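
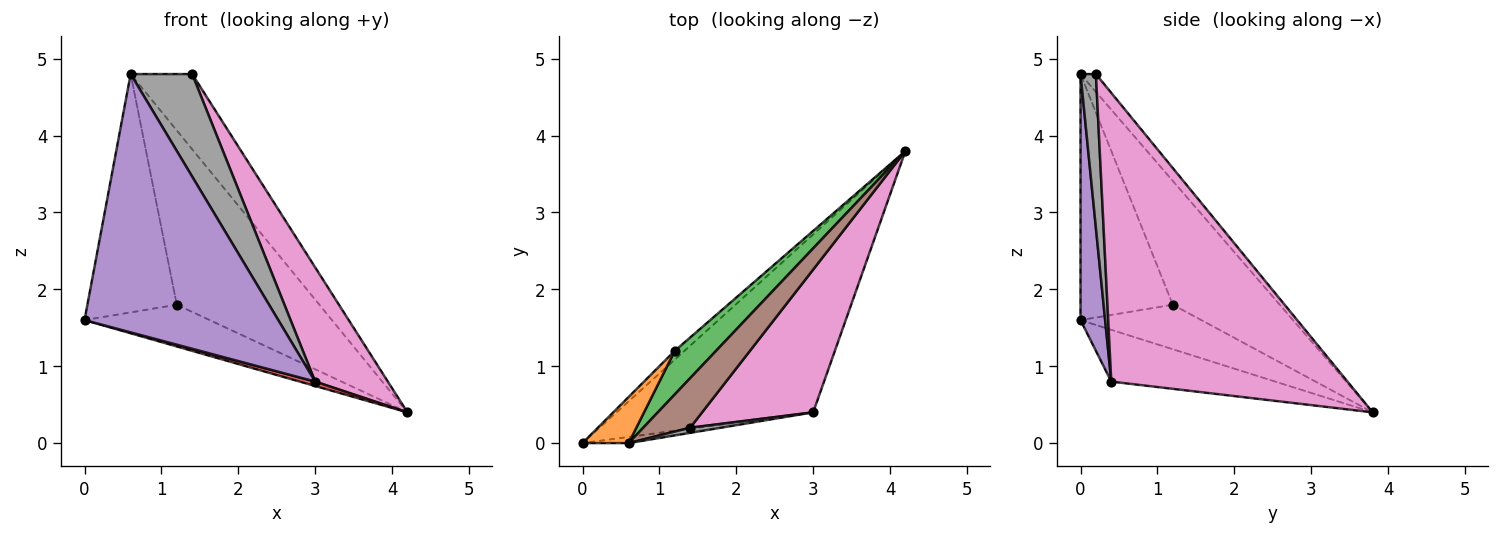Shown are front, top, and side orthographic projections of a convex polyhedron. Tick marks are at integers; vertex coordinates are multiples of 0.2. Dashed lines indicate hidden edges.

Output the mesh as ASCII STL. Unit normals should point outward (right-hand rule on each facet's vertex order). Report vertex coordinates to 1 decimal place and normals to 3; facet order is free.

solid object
 facet normal -0.687 0.712 -0.150
  outer loop
   vertex 1.2 1.2 1.8
   vertex 4.2 3.8 0.4
   vertex 0.0 0.0 1.6
  endloop
 endfacet
 facet normal -0.712 0.690 0.133
  outer loop
   vertex 1.2 1.2 1.8
   vertex 0.0 0.0 1.6
   vertex 0.6 0.0 4.8
  endloop
 endfacet
 facet normal -0.588 0.784 0.196
  outer loop
   vertex 1.2 1.2 1.8
   vertex 0.6 0.0 4.8
   vertex 4.2 3.8 0.4
  endloop
 endfacet
 facet normal -0.255 -0.024 -0.967
  outer loop
   vertex 3.0 0.4 0.8
   vertex 0.0 0.0 1.6
   vertex 4.2 3.8 0.4
  endloop
 endfacet
 facet normal 0.126 -0.992 -0.024
  outer loop
   vertex 3.0 0.4 0.8
   vertex 0.6 0.0 4.8
   vertex 0.0 0.0 1.6
  endloop
 endfacet
 facet normal -0.204 0.817 0.539
  outer loop
   vertex 1.4 0.2 4.8
   vertex 4.2 3.8 0.4
   vertex 0.6 0.0 4.8
  endloop
 endfacet
 facet normal 0.897 -0.276 0.345
  outer loop
   vertex 1.4 0.2 4.8
   vertex 3.0 0.4 0.8
   vertex 4.2 3.8 0.4
  endloop
 endfacet
 facet normal 0.242 -0.969 0.048
  outer loop
   vertex 1.4 0.2 4.8
   vertex 0.6 0.0 4.8
   vertex 3.0 0.4 0.8
  endloop
 endfacet
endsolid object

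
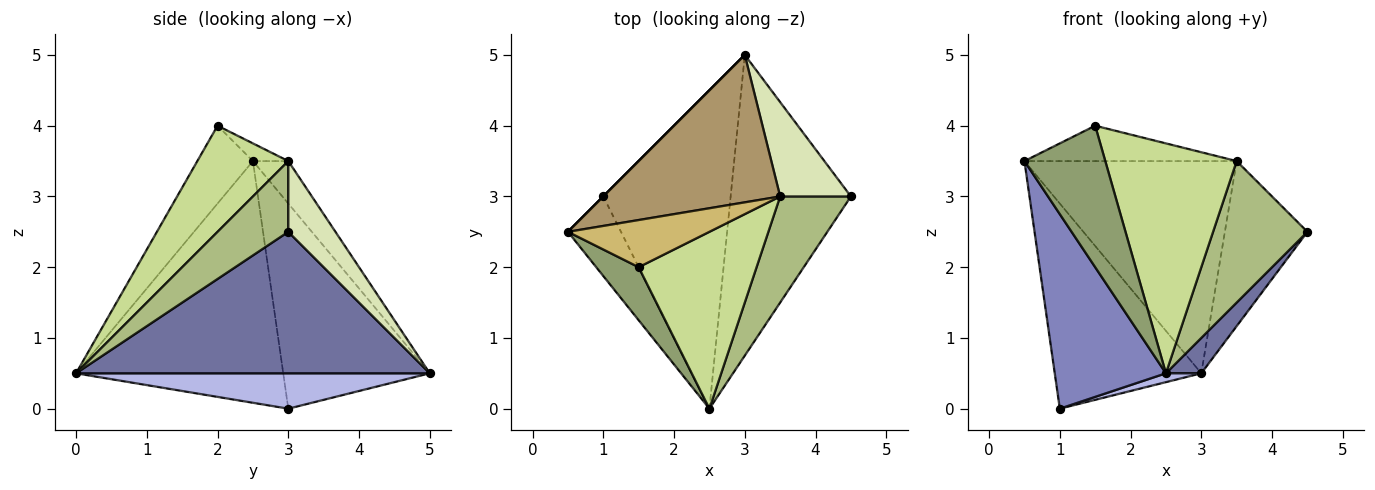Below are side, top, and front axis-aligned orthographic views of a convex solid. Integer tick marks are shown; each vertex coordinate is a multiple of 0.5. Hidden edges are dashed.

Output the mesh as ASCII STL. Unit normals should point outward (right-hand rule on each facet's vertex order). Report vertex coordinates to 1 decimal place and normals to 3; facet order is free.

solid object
 facet normal 0.760 -0.076 -0.646
  outer loop
   vertex 3.0 5.0 0.5
   vertex 4.5 3.0 2.5
   vertex 2.5 0.0 0.5
  endloop
 endfacet
 facet normal -0.865 -0.464 -0.190
  outer loop
   vertex 1.0 3.0 0.0
   vertex 2.5 0.0 0.5
   vertex 0.5 2.5 3.5
  endloop
 endfacet
 facet normal -0.707 0.707 0.000
  outer loop
   vertex 1.0 3.0 0.0
   vertex 0.5 2.5 3.5
   vertex 3.0 5.0 0.5
  endloop
 endfacet
 facet normal 0.268 -0.027 -0.963
  outer loop
   vertex 1.0 3.0 0.0
   vertex 3.0 5.0 0.5
   vertex 2.5 0.0 0.5
  endloop
 endfacet
 facet normal -0.541 -0.787 0.295
  outer loop
   vertex 1.5 2.0 4.0
   vertex 0.5 2.5 3.5
   vertex 2.5 0.0 0.5
  endloop
 endfacet
 facet normal 0.514 -0.686 0.514
  outer loop
   vertex 3.5 3.0 3.5
   vertex 2.5 0.0 0.5
   vertex 4.5 3.0 2.5
  endloop
 endfacet
 facet normal 0.481 -0.695 0.535
  outer loop
   vertex 3.5 3.0 3.5
   vertex 1.5 2.0 4.0
   vertex 2.5 0.0 0.5
  endloop
 endfacet
 facet normal 0.444 0.778 0.444
  outer loop
   vertex 3.5 3.0 3.5
   vertex 4.5 3.0 2.5
   vertex 3.0 5.0 0.5
  endloop
 endfacet
 facet normal -0.136 0.814 0.565
  outer loop
   vertex 3.5 3.0 3.5
   vertex 3.0 5.0 0.5
   vertex 0.5 2.5 3.5
  endloop
 endfacet
 facet normal -0.100 0.597 0.796
  outer loop
   vertex 3.5 3.0 3.5
   vertex 0.5 2.5 3.5
   vertex 1.5 2.0 4.0
  endloop
 endfacet
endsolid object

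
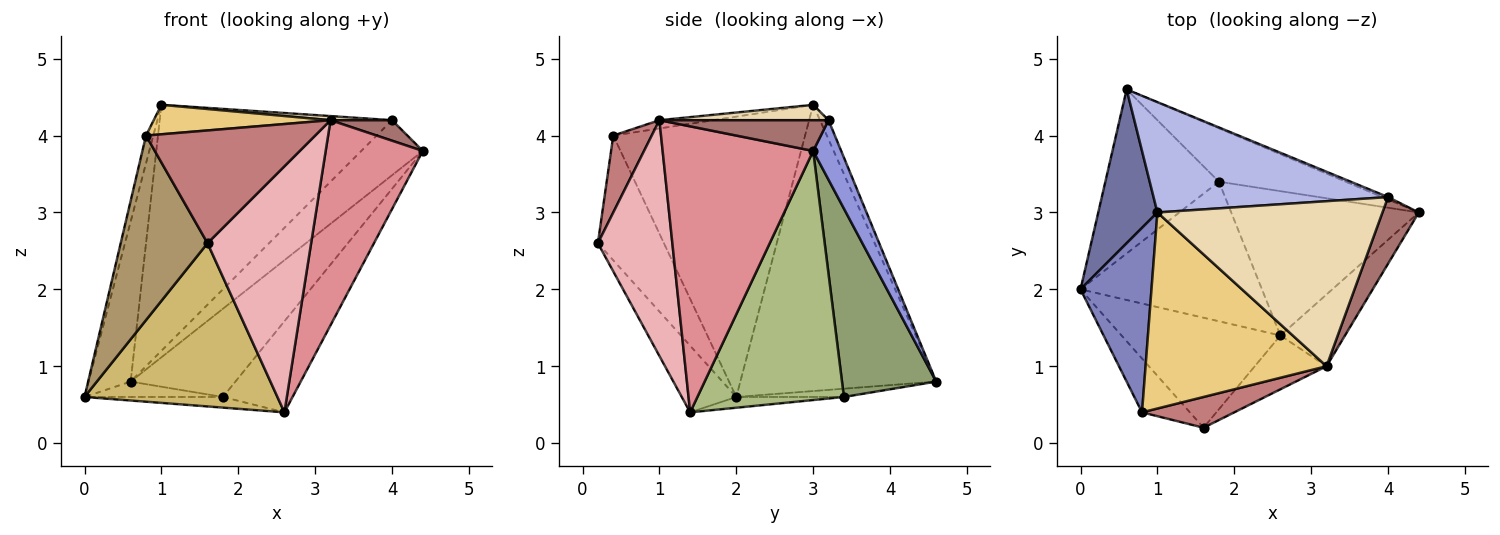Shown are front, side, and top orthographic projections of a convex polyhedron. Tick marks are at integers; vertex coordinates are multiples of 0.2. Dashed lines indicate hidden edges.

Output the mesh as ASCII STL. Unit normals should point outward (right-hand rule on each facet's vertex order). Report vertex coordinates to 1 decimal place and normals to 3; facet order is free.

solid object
 facet normal -0.958 0.206 0.198
  outer loop
   vertex 1.0 3.0 4.4
   vertex 0.6 4.6 0.8
   vertex 0.0 2.0 0.6
  endloop
 endfacet
 facet normal -0.969 0.037 0.245
  outer loop
   vertex 0.8 0.4 4.0
   vertex 1.0 3.0 4.4
   vertex 0.0 2.0 0.6
  endloop
 endfacet
 facet normal 0.414 0.909 -0.040
  outer loop
   vertex 4.0 3.2 4.2
   vertex 4.4 3.0 3.8
   vertex 0.6 4.6 0.8
  endloop
 endfacet
 facet normal -0.034 0.912 0.409
  outer loop
   vertex 4.0 3.2 4.2
   vertex 0.6 4.6 0.8
   vertex 1.0 3.0 4.4
  endloop
 endfacet
 facet normal 0.610 0.678 -0.411
  outer loop
   vertex 1.8 3.4 0.6
   vertex 0.6 4.6 0.8
   vertex 4.4 3.0 3.8
  endloop
 endfacet
 facet normal 0.747 0.355 -0.562
  outer loop
   vertex 1.8 3.4 0.6
   vertex 4.4 3.0 3.8
   vertex 2.6 1.4 0.4
  endloop
 endfacet
 facet normal -0.072 0.093 -0.993
  outer loop
   vertex 1.8 3.4 0.6
   vertex 0.0 2.0 0.6
   vertex 0.6 4.6 0.8
  endloop
 endfacet
 facet normal -0.059 0.076 -0.995
  outer loop
   vertex 1.8 3.4 0.6
   vertex 2.6 1.4 0.4
   vertex 0.0 2.0 0.6
  endloop
 endfacet
 facet normal -0.590 -0.775 -0.226
  outer loop
   vertex 1.6 0.2 2.6
   vertex 0.8 0.4 4.0
   vertex 0.0 2.0 0.6
  endloop
 endfacet
 facet normal -0.228 -0.807 -0.544
  outer loop
   vertex 1.6 0.2 2.6
   vertex 0.0 2.0 0.6
   vertex 2.6 1.4 0.4
  endloop
 endfacet
 facet normal -0.045 -0.149 0.988
  outer loop
   vertex 3.2 1.0 4.2
   vertex 1.0 3.0 4.4
   vertex 0.8 0.4 4.0
  endloop
 endfacet
 facet normal 0.068 -0.025 0.997
  outer loop
   vertex 3.2 1.0 4.2
   vertex 4.0 3.2 4.2
   vertex 1.0 3.0 4.4
  endloop
 endfacet
 facet normal 0.629 -0.229 0.743
  outer loop
   vertex 3.2 1.0 4.2
   vertex 4.4 3.0 3.8
   vertex 4.0 3.2 4.2
  endloop
 endfacet
 facet normal 0.214 -0.942 0.257
  outer loop
   vertex 3.2 1.0 4.2
   vertex 0.8 0.4 4.0
   vertex 1.6 0.2 2.6
  endloop
 endfacet
 facet normal 0.826 -0.533 -0.186
  outer loop
   vertex 3.2 1.0 4.2
   vertex 2.6 1.4 0.4
   vertex 4.4 3.0 3.8
  endloop
 endfacet
 facet normal 0.575 -0.800 -0.175
  outer loop
   vertex 3.2 1.0 4.2
   vertex 1.6 0.2 2.6
   vertex 2.6 1.4 0.4
  endloop
 endfacet
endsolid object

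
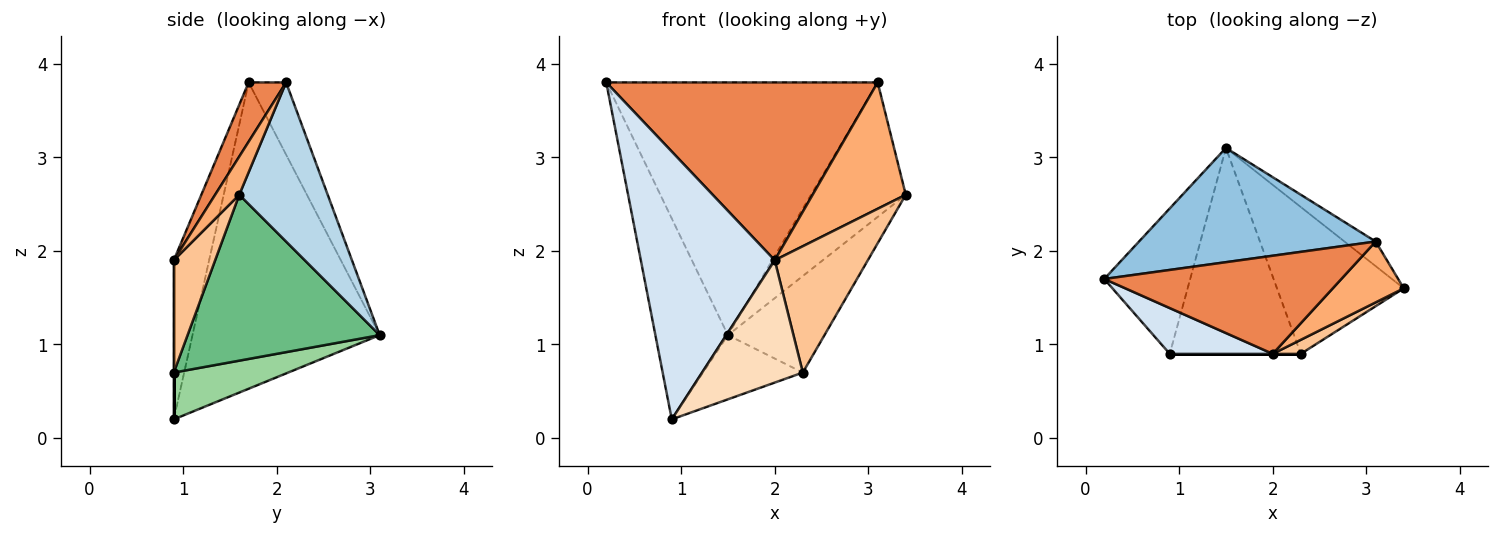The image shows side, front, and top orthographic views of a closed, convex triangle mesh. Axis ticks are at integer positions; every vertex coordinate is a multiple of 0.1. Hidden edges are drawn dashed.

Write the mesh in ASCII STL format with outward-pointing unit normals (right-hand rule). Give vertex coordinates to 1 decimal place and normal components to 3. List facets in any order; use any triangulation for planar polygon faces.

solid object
 facet normal -0.902 0.350 -0.253
  outer loop
   vertex 0.9 0.9 0.2
   vertex 0.2 1.7 3.8
   vertex 1.5 3.1 1.1
  endloop
 endfacet
 facet normal -0.125 0.904 0.409
  outer loop
   vertex 3.1 2.1 3.8
   vertex 1.5 3.1 1.1
   vertex 0.2 1.7 3.8
  endloop
 endfacet
 facet normal 0.677 0.724 -0.133
  outer loop
   vertex 3.1 2.1 3.8
   vertex 3.4 1.6 2.6
   vertex 1.5 3.1 1.1
  endloop
 endfacet
 facet normal -0.252 -0.954 0.163
  outer loop
   vertex 2.0 0.9 1.9
   vertex 0.2 1.7 3.8
   vertex 0.9 0.9 0.2
  endloop
 endfacet
 facet normal 0.120 -0.869 0.480
  outer loop
   vertex 2.0 0.9 1.9
   vertex 3.1 2.1 3.8
   vertex 0.2 1.7 3.8
  endloop
 endfacet
 facet normal 0.227 -0.877 0.422
  outer loop
   vertex 2.0 0.9 1.9
   vertex 3.4 1.6 2.6
   vertex 3.1 2.1 3.8
  endloop
 endfacet
 facet normal 0.404 -0.909 0.101
  outer loop
   vertex 2.3 0.9 0.7
   vertex 3.4 1.6 2.6
   vertex 2.0 0.9 1.9
  endloop
 endfacet
 facet normal 0.000 -1.000 0.000
  outer loop
   vertex 2.3 0.9 0.7
   vertex 2.0 0.9 1.9
   vertex 0.9 0.9 0.2
  endloop
 endfacet
 facet normal 0.738 0.371 -0.564
  outer loop
   vertex 2.3 0.9 0.7
   vertex 1.5 3.1 1.1
   vertex 3.4 1.6 2.6
  endloop
 endfacet
 facet normal 0.323 0.282 -0.904
  outer loop
   vertex 2.3 0.9 0.7
   vertex 0.9 0.9 0.2
   vertex 1.5 3.1 1.1
  endloop
 endfacet
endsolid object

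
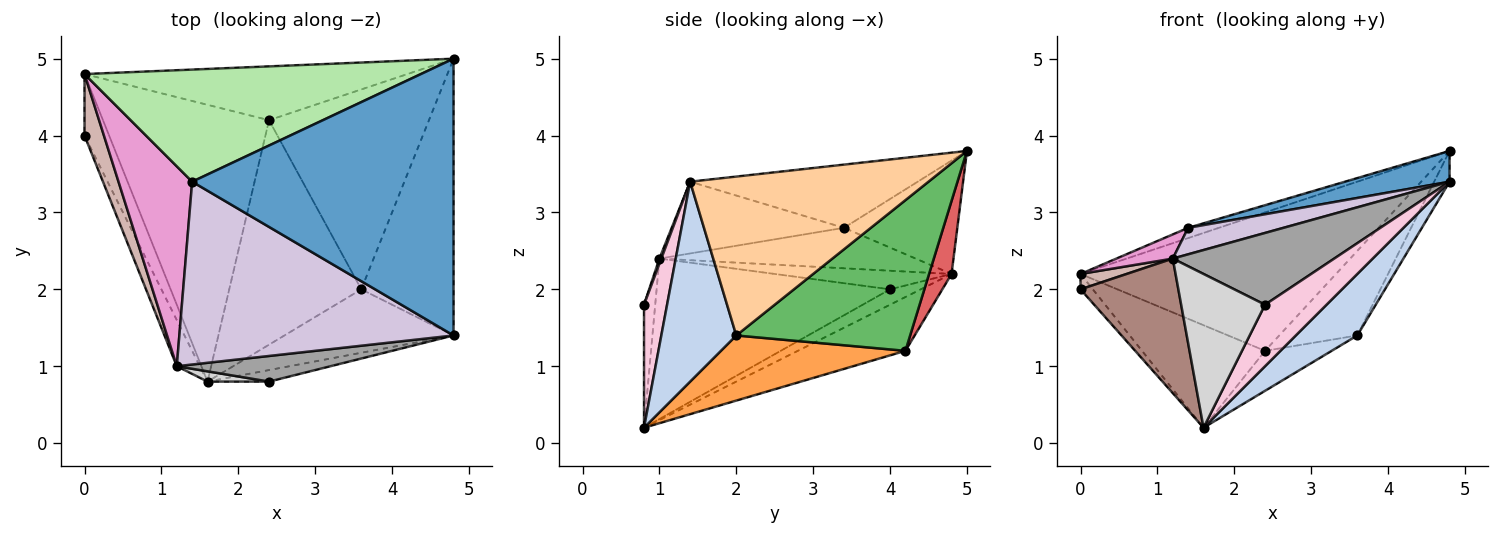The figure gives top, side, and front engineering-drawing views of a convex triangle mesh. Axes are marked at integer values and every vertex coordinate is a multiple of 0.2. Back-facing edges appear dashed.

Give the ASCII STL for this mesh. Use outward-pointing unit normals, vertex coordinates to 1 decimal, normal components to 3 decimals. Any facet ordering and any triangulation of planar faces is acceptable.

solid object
 facet normal -0.234 -0.107 0.966
  outer loop
   vertex 1.4 3.4 2.8
   vertex 4.8 1.4 3.4
   vertex 4.8 5.0 3.8
  endloop
 endfacet
 facet normal 0.647 -0.531 -0.547
  outer loop
   vertex 3.6 2.0 1.4
   vertex 4.8 1.4 3.4
   vertex 1.6 0.8 0.2
  endloop
 endfacet
 facet normal 0.437 0.158 -0.886
  outer loop
   vertex 3.6 2.0 1.4
   vertex 1.6 0.8 0.2
   vertex 2.4 4.2 1.2
  endloop
 endfacet
 facet normal 0.863 0.056 -0.501
  outer loop
   vertex 3.6 2.0 1.4
   vertex 4.8 5.0 3.8
   vertex 4.8 1.4 3.4
  endloop
 endfacet
 facet normal 0.655 0.294 -0.696
  outer loop
   vertex 3.6 2.0 1.4
   vertex 2.4 4.2 1.2
   vertex 4.8 5.0 3.8
  endloop
 endfacet
 facet normal -0.318 0.086 0.944
  outer loop
   vertex 0.0 4.8 2.2
   vertex 1.4 3.4 2.8
   vertex 4.8 5.0 3.8
  endloop
 endfacet
 facet normal 0.082 0.929 -0.361
  outer loop
   vertex 0.0 4.8 2.2
   vertex 4.8 5.0 3.8
   vertex 2.4 4.2 1.2
  endloop
 endfacet
 facet normal -0.518 0.207 -0.830
  outer loop
   vertex 0.0 4.8 2.2
   vertex 1.6 0.8 0.2
   vertex 0.0 4.0 2.0
  endloop
 endfacet
 facet normal -0.291 0.332 -0.897
  outer loop
   vertex 0.0 4.8 2.2
   vertex 2.4 4.2 1.2
   vertex 1.6 0.8 0.2
  endloop
 endfacet
 facet normal -0.251 -0.139 0.958
  outer loop
   vertex 1.2 1.0 2.4
   vertex 4.8 1.4 3.4
   vertex 1.4 3.4 2.8
  endloop
 endfacet
 facet normal -0.914 -0.383 -0.131
  outer loop
   vertex 1.2 1.0 2.4
   vertex 0.0 4.0 2.0
   vertex 1.6 0.8 0.2
  endloop
 endfacet
 facet normal -0.681 -0.178 0.711
  outer loop
   vertex 1.2 1.0 2.4
   vertex 0.0 4.8 2.2
   vertex 0.0 4.0 2.0
  endloop
 endfacet
 facet normal -0.479 -0.105 0.872
  outer loop
   vertex 1.2 1.0 2.4
   vertex 1.4 3.4 2.8
   vertex 0.0 4.8 2.2
  endloop
 endfacet
 facet normal 0.346 -0.922 -0.173
  outer loop
   vertex 2.4 0.8 1.8
   vertex 1.6 0.8 0.2
   vertex 4.8 1.4 3.4
  endloop
 endfacet
 facet normal 0.011 -0.942 0.336
  outer loop
   vertex 2.4 0.8 1.8
   vertex 4.8 1.4 3.4
   vertex 1.2 1.0 2.4
  endloop
 endfacet
 facet normal -0.132 -0.989 0.066
  outer loop
   vertex 2.4 0.8 1.8
   vertex 1.2 1.0 2.4
   vertex 1.6 0.8 0.2
  endloop
 endfacet
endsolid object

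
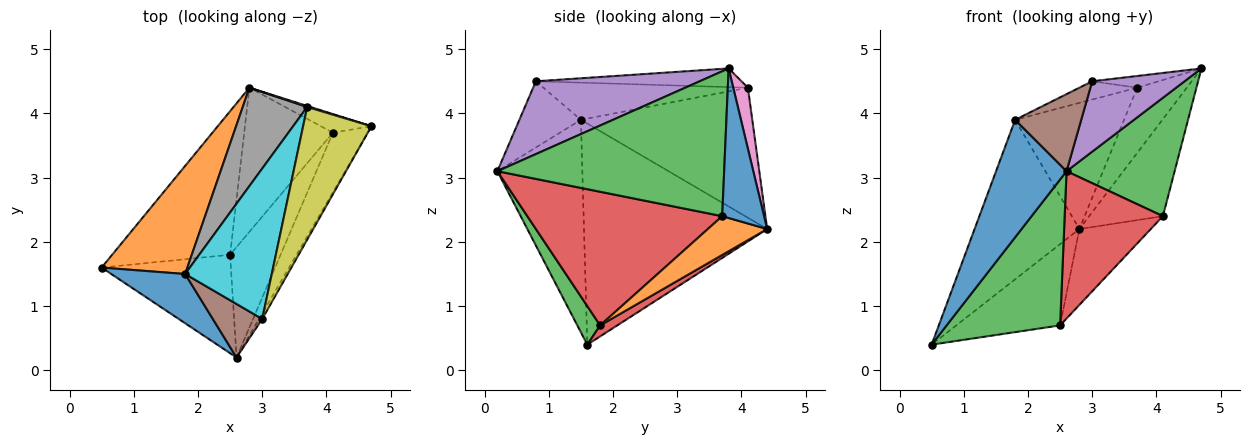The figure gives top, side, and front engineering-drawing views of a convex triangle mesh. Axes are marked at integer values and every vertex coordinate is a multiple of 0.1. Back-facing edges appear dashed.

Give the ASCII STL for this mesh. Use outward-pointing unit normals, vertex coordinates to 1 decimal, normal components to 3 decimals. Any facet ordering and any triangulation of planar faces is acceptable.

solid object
 facet normal -0.744 -0.617 0.259
  outer loop
   vertex 1.8 1.5 3.9
   vertex 0.5 1.6 0.4
   vertex 2.6 0.2 3.1
  endloop
 endfacet
 facet normal -0.823 0.471 0.319
  outer loop
   vertex 1.8 1.5 3.9
   vertex 2.8 4.4 2.2
   vertex 0.5 1.6 0.4
  endloop
 endfacet
 facet normal 0.165 -0.818 -0.552
  outer loop
   vertex 2.5 1.8 0.7
   vertex 2.6 0.2 3.1
   vertex 0.5 1.6 0.4
  endloop
 endfacet
 facet normal 0.081 0.491 -0.867
  outer loop
   vertex 2.5 1.8 0.7
   vertex 0.5 1.6 0.4
   vertex 2.8 4.4 2.2
  endloop
 endfacet
 facet normal 0.870 -0.491 -0.038
  outer loop
   vertex 3.0 0.8 4.5
   vertex 2.6 0.2 3.1
   vertex 4.7 3.8 4.7
  endloop
 endfacet
 facet normal -0.607 -0.653 0.453
  outer loop
   vertex 3.0 0.8 4.5
   vertex 1.8 1.5 3.9
   vertex 2.6 0.2 3.1
  endloop
 endfacet
 facet normal 0.283 0.959 0.015
  outer loop
   vertex 3.7 4.1 4.4
   vertex 4.7 3.8 4.7
   vertex 2.8 4.4 2.2
  endloop
 endfacet
 facet normal -0.779 0.495 0.386
  outer loop
   vertex 3.7 4.1 4.4
   vertex 2.8 4.4 2.2
   vertex 1.8 1.5 3.9
  endloop
 endfacet
 facet normal -0.263 0.085 0.961
  outer loop
   vertex 3.7 4.1 4.4
   vertex 3.0 0.8 4.5
   vertex 4.7 3.8 4.7
  endloop
 endfacet
 facet normal -0.392 0.111 0.913
  outer loop
   vertex 3.7 4.1 4.4
   vertex 1.8 1.5 3.9
   vertex 3.0 0.8 4.5
  endloop
 endfacet
 facet normal 0.487 0.858 -0.164
  outer loop
   vertex 4.1 3.7 2.4
   vertex 2.8 4.4 2.2
   vertex 4.7 3.8 4.7
  endloop
 endfacet
 facet normal 0.361 0.434 -0.825
  outer loop
   vertex 4.1 3.7 2.4
   vertex 2.5 1.8 0.7
   vertex 2.8 4.4 2.2
  endloop
 endfacet
 facet normal 0.882 -0.420 -0.212
  outer loop
   vertex 4.1 3.7 2.4
   vertex 4.7 3.8 4.7
   vertex 2.6 0.2 3.1
  endloop
 endfacet
 facet normal 0.846 -0.427 -0.320
  outer loop
   vertex 4.1 3.7 2.4
   vertex 2.6 0.2 3.1
   vertex 2.5 1.8 0.7
  endloop
 endfacet
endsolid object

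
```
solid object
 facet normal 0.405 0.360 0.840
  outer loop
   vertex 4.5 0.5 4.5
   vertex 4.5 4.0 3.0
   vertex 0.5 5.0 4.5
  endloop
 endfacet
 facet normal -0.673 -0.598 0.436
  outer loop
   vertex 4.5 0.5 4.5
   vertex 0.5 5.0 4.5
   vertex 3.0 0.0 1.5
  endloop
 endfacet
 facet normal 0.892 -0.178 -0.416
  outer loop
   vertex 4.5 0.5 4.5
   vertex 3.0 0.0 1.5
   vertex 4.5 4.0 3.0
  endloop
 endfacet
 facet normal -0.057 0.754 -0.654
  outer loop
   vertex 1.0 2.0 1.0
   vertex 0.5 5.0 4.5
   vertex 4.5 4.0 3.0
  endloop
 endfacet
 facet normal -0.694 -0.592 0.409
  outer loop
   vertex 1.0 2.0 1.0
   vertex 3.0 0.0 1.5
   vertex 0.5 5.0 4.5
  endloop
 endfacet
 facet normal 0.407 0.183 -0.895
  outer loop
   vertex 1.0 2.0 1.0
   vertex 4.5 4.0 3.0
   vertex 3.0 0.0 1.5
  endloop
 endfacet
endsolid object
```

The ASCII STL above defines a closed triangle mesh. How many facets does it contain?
6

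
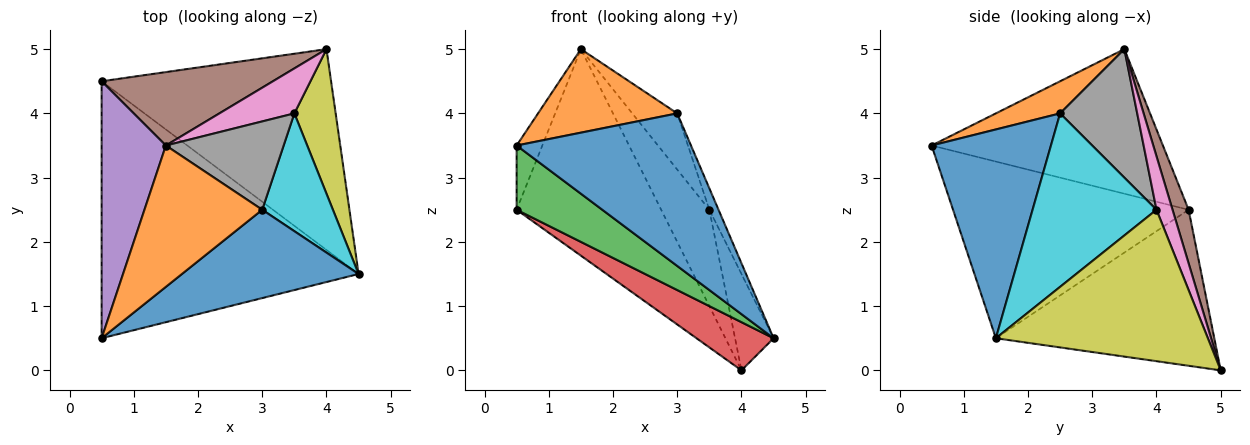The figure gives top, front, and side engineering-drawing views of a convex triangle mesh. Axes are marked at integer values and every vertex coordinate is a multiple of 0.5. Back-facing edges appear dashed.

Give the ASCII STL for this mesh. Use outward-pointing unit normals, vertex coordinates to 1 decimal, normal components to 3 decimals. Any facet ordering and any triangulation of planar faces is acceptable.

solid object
 facet normal 0.510 -0.745 0.431
  outer loop
   vertex 3.0 2.5 4.0
   vertex 0.5 0.5 3.5
   vertex 4.5 1.5 0.5
  endloop
 endfacet
 facet normal 0.229 -0.495 0.838
  outer loop
   vertex 3.0 2.5 4.0
   vertex 1.5 3.5 5.0
   vertex 0.5 0.5 3.5
  endloop
 endfacet
 facet normal -0.555 -0.202 -0.807
  outer loop
   vertex 0.5 4.5 2.5
   vertex 4.5 1.5 0.5
   vertex 0.5 0.5 3.5
  endloop
 endfacet
 facet normal -0.552 -0.195 -0.811
  outer loop
   vertex 0.5 4.5 2.5
   vertex 4.0 5.0 0.0
   vertex 4.5 1.5 0.5
  endloop
 endfacet
 facet normal -0.909 0.101 0.404
  outer loop
   vertex 0.5 4.5 2.5
   vertex 0.5 0.5 3.5
   vertex 1.5 3.5 5.0
  endloop
 endfacet
 facet normal 0.104 0.937 0.333
  outer loop
   vertex 0.5 4.5 2.5
   vertex 1.5 3.5 5.0
   vertex 4.0 5.0 0.0
  endloop
 endfacet
 facet normal 0.289 0.867 0.405
  outer loop
   vertex 3.5 4.0 2.5
   vertex 4.0 5.0 0.0
   vertex 1.5 3.5 5.0
  endloop
 endfacet
 facet normal 0.677 0.395 0.621
  outer loop
   vertex 3.5 4.0 2.5
   vertex 1.5 3.5 5.0
   vertex 3.0 2.5 4.0
  endloop
 endfacet
 facet normal 0.950 0.173 0.259
  outer loop
   vertex 3.5 4.0 2.5
   vertex 4.5 1.5 0.5
   vertex 4.0 5.0 0.0
  endloop
 endfacet
 facet normal 0.924 0.068 0.376
  outer loop
   vertex 3.5 4.0 2.5
   vertex 3.0 2.5 4.0
   vertex 4.5 1.5 0.5
  endloop
 endfacet
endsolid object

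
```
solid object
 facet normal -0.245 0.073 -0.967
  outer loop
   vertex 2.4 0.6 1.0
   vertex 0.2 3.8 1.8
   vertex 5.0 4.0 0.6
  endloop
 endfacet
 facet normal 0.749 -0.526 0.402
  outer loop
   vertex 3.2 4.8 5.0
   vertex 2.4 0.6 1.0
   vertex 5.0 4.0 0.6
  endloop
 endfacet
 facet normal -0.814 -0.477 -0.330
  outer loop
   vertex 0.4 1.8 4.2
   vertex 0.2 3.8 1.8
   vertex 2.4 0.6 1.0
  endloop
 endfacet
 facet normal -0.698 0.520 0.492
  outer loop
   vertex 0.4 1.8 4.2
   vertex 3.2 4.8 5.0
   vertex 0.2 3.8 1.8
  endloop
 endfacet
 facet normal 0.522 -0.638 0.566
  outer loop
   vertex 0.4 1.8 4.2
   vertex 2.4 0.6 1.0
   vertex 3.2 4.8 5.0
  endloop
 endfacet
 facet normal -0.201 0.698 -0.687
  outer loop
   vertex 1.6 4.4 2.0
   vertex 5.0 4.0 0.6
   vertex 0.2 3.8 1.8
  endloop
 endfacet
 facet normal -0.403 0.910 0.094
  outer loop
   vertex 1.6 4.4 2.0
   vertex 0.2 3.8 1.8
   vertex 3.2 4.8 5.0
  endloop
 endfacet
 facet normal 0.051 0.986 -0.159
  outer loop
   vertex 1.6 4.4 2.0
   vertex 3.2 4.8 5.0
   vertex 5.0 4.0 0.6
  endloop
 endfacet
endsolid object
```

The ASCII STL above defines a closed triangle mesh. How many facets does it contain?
8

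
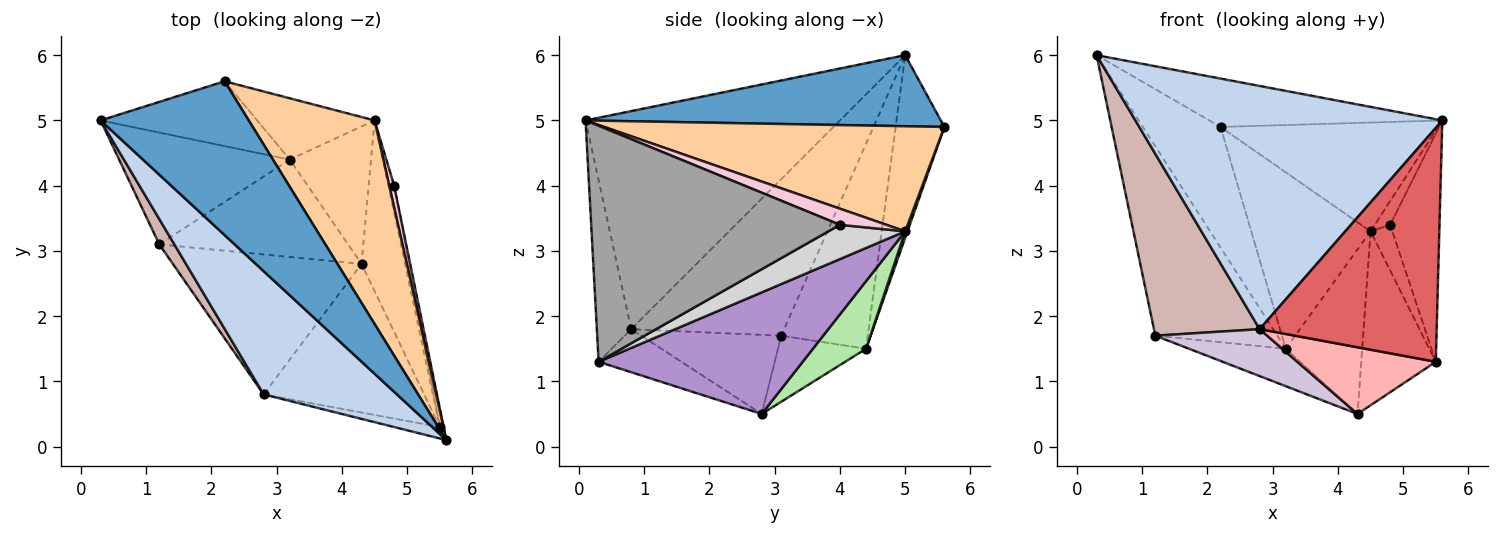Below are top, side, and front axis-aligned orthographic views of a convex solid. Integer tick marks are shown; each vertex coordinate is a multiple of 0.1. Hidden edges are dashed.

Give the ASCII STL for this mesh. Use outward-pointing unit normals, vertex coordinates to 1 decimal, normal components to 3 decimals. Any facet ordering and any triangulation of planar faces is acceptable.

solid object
 facet normal 0.416 0.273 0.867
  outer loop
   vertex 2.2 5.6 4.9
   vertex 0.3 5.0 6.0
   vertex 5.6 0.1 5.0
  endloop
 endfacet
 facet normal -0.595 -0.717 0.363
  outer loop
   vertex 2.8 0.8 1.8
   vertex 5.6 0.1 5.0
   vertex 0.3 5.0 6.0
  endloop
 endfacet
 facet normal -0.483 0.771 -0.414
  outer loop
   vertex 3.2 4.4 1.5
   vertex 0.3 5.0 6.0
   vertex 2.2 5.6 4.9
  endloop
 endfacet
 facet normal 0.593 0.380 0.710
  outer loop
   vertex 4.5 5.0 3.3
   vertex 2.2 5.6 4.9
   vertex 5.6 0.1 5.0
  endloop
 endfacet
 facet normal 0.018 0.945 -0.328
  outer loop
   vertex 4.5 5.0 3.3
   vertex 3.2 4.4 1.5
   vertex 2.2 5.6 4.9
  endloop
 endfacet
 facet normal 0.471 0.677 -0.566
  outer loop
   vertex 4.5 5.0 3.3
   vertex 4.3 2.8 0.5
   vertex 3.2 4.4 1.5
  endloop
 endfacet
 facet normal -0.190 -0.981 -0.048
  outer loop
   vertex 5.5 0.3 1.3
   vertex 5.6 0.1 5.0
   vertex 2.8 0.8 1.8
  endloop
 endfacet
 facet normal -0.238 -0.398 -0.886
  outer loop
   vertex 5.5 0.3 1.3
   vertex 2.8 0.8 1.8
   vertex 4.3 2.8 0.5
  endloop
 endfacet
 facet normal 0.890 0.325 -0.319
  outer loop
   vertex 5.5 0.3 1.3
   vertex 4.3 2.8 0.5
   vertex 4.5 5.0 3.3
  endloop
 endfacet
 facet normal -0.370 -0.295 -0.881
  outer loop
   vertex 1.2 3.1 1.7
   vertex 4.3 2.8 0.5
   vertex 2.8 0.8 1.8
  endloop
 endfacet
 facet normal -0.310 0.341 -0.887
  outer loop
   vertex 1.2 3.1 1.7
   vertex 3.2 4.4 1.5
   vertex 4.3 2.8 0.5
  endloop
 endfacet
 facet normal -0.820 -0.567 0.079
  outer loop
   vertex 1.2 3.1 1.7
   vertex 2.8 0.8 1.8
   vertex 0.3 5.0 6.0
  endloop
 endfacet
 facet normal -0.521 0.735 -0.434
  outer loop
   vertex 1.2 3.1 1.7
   vertex 0.3 5.0 6.0
   vertex 3.2 4.4 1.5
  endloop
 endfacet
 facet normal 0.912 0.301 0.279
  outer loop
   vertex 4.8 4.0 3.4
   vertex 4.5 5.0 3.3
   vertex 5.6 0.1 5.0
  endloop
 endfacet
 facet normal 0.981 0.195 -0.016
  outer loop
   vertex 4.8 4.0 3.4
   vertex 5.6 0.1 5.0
   vertex 5.5 0.3 1.3
  endloop
 endfacet
 facet normal 0.950 0.269 -0.158
  outer loop
   vertex 4.8 4.0 3.4
   vertex 5.5 0.3 1.3
   vertex 4.5 5.0 3.3
  endloop
 endfacet
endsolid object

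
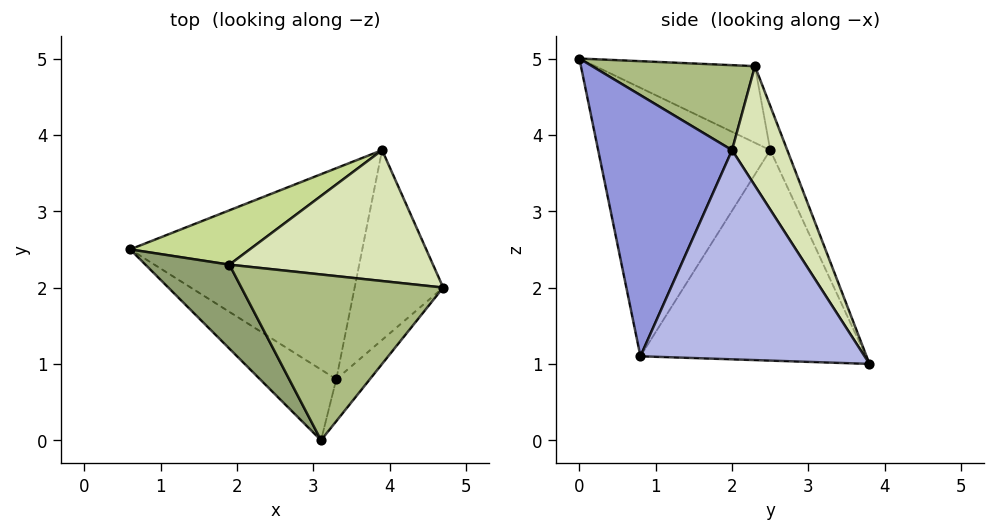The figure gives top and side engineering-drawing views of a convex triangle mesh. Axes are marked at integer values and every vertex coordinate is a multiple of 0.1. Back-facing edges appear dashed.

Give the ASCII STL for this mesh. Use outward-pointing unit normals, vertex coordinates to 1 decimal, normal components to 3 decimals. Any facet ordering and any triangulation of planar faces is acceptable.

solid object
 facet normal -0.649 -0.738 -0.185
  outer loop
   vertex 3.3 0.8 1.1
   vertex 3.1 0.0 5.0
   vertex 0.6 2.5 3.8
  endloop
 endfacet
 facet normal -0.668 0.109 -0.736
  outer loop
   vertex 3.3 0.8 1.1
   vertex 0.6 2.5 3.8
   vertex 3.9 3.8 1.0
  endloop
 endfacet
 facet normal 0.748 -0.656 -0.096
  outer loop
   vertex 3.3 0.8 1.1
   vertex 4.7 2.0 3.8
   vertex 3.1 0.0 5.0
  endloop
 endfacet
 facet normal 0.903 -0.193 -0.382
  outer loop
   vertex 3.3 0.8 1.1
   vertex 3.9 3.8 1.0
   vertex 4.7 2.0 3.8
  endloop
 endfacet
 facet normal -0.642 -0.304 0.704
  outer loop
   vertex 1.9 2.3 4.9
   vertex 0.6 2.5 3.8
   vertex 3.1 0.0 5.0
  endloop
 endfacet
 facet normal 0.377 0.236 0.896
  outer loop
   vertex 1.9 2.3 4.9
   vertex 3.1 0.0 5.0
   vertex 4.7 2.0 3.8
  endloop
 endfacet
 facet normal -0.113 0.945 0.306
  outer loop
   vertex 1.9 2.3 4.9
   vertex 3.9 3.8 1.0
   vertex 0.6 2.5 3.8
  endloop
 endfacet
 facet normal 0.273 0.843 0.464
  outer loop
   vertex 1.9 2.3 4.9
   vertex 4.7 2.0 3.8
   vertex 3.9 3.8 1.0
  endloop
 endfacet
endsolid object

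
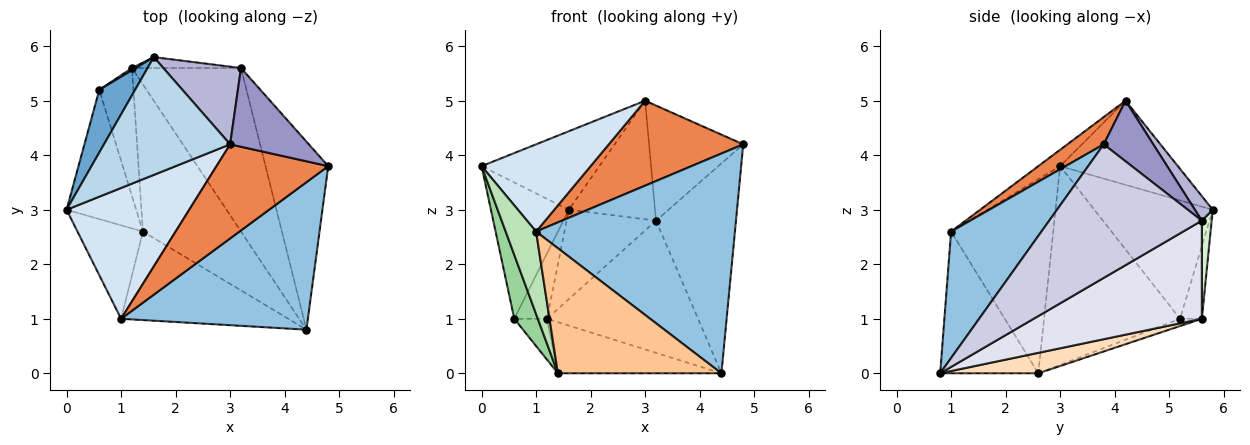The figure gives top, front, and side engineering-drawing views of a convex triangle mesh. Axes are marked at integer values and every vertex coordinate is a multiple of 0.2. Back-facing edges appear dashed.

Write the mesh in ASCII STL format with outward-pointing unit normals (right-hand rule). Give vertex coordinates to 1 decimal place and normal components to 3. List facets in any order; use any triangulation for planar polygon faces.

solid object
 facet normal -0.810 0.533 0.245
  outer loop
   vertex 0.6 5.2 1.0
   vertex 0.0 3.0 3.8
   vertex 1.6 5.8 3.0
  endloop
 endfacet
 facet normal 0.353 -0.777 0.521
  outer loop
   vertex 1.0 1.0 2.6
   vertex 4.4 0.8 0.0
   vertex 4.8 3.8 4.2
  endloop
 endfacet
 facet normal -0.485 0.485 0.728
  outer loop
   vertex 3.0 4.2 5.0
   vertex 1.6 5.8 3.0
   vertex 0.0 3.0 3.8
  endloop
 endfacet
 facet normal -0.110 -0.551 0.827
  outer loop
   vertex 3.0 4.2 5.0
   vertex 0.0 3.0 3.8
   vertex 1.0 1.0 2.6
  endloop
 endfacet
 facet normal 0.178 -0.659 0.731
  outer loop
   vertex 3.0 4.2 5.0
   vertex 1.0 1.0 2.6
   vertex 4.8 3.8 4.2
  endloop
 endfacet
 facet normal -0.554 0.832 0.028
  outer loop
   vertex 1.2 5.6 1.0
   vertex 0.6 5.2 1.0
   vertex 1.6 5.8 3.0
  endloop
 endfacet
 facet normal -0.440 -0.733 -0.519
  outer loop
   vertex 1.4 2.6 0.0
   vertex 4.4 0.8 0.0
   vertex 1.0 1.0 2.6
  endloop
 endfacet
 facet normal 0.193 0.322 -0.927
  outer loop
   vertex 1.4 2.6 0.0
   vertex 1.2 5.6 1.0
   vertex 4.4 0.8 0.0
  endloop
 endfacet
 facet normal -0.199 0.298 -0.934
  outer loop
   vertex 1.4 2.6 0.0
   vertex 0.6 5.2 1.0
   vertex 1.2 5.6 1.0
  endloop
 endfacet
 facet normal -0.931 -0.161 -0.326
  outer loop
   vertex 1.4 2.6 0.0
   vertex 0.0 3.0 3.8
   vertex 0.6 5.2 1.0
  endloop
 endfacet
 facet normal -0.912 -0.272 -0.307
  outer loop
   vertex 1.4 2.6 0.0
   vertex 1.0 1.0 2.6
   vertex 0.0 3.0 3.8
  endloop
 endfacet
 facet normal 0.108 0.987 -0.120
  outer loop
   vertex 3.2 5.6 2.8
   vertex 1.2 5.6 1.0
   vertex 1.6 5.8 3.0
  endloop
 endfacet
 facet normal 0.398 0.757 0.518
  outer loop
   vertex 3.2 5.6 2.8
   vertex 3.0 4.2 5.0
   vertex 4.8 3.8 4.2
  endloop
 endfacet
 facet normal 0.171 0.824 0.540
  outer loop
   vertex 3.2 5.6 2.8
   vertex 1.6 5.8 3.0
   vertex 3.0 4.2 5.0
  endloop
 endfacet
 facet normal 0.818 0.428 -0.384
  outer loop
   vertex 3.2 5.6 2.8
   vertex 4.8 3.8 4.2
   vertex 4.4 0.8 0.0
  endloop
 endfacet
 facet normal 0.573 0.515 -0.637
  outer loop
   vertex 3.2 5.6 2.8
   vertex 4.4 0.8 0.0
   vertex 1.2 5.6 1.0
  endloop
 endfacet
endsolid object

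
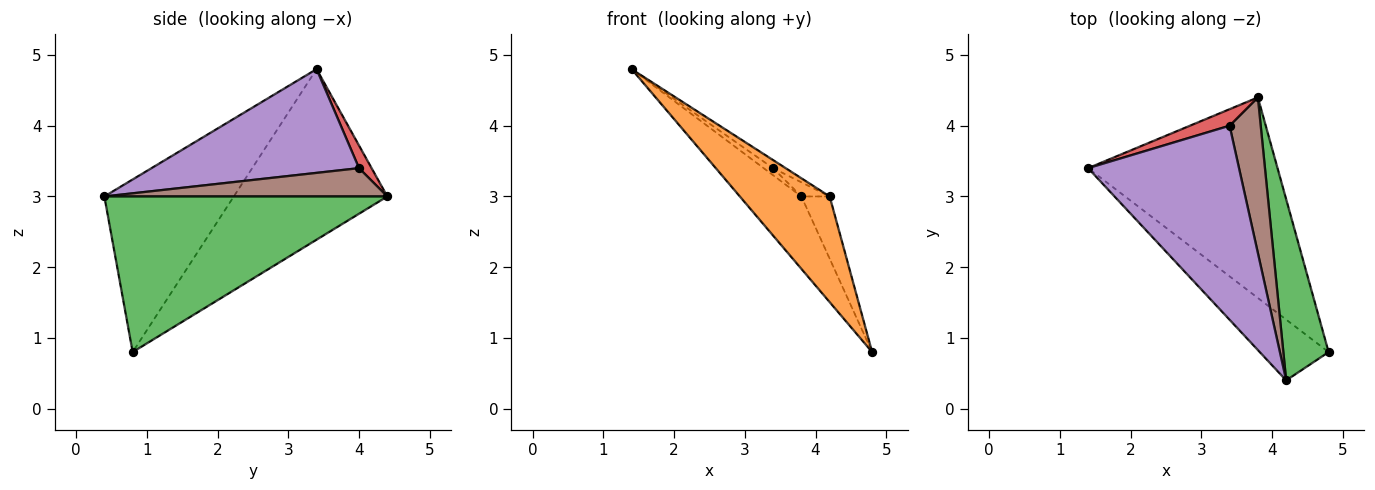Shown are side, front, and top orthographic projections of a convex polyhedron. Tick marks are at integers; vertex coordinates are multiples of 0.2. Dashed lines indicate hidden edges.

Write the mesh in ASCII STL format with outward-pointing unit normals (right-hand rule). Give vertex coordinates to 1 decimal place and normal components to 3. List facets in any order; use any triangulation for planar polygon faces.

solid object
 facet normal -0.646 0.259 -0.718
  outer loop
   vertex 3.8 4.4 3.0
   vertex 4.8 0.8 0.8
   vertex 1.4 3.4 4.8
  endloop
 endfacet
 facet normal -0.781 -0.542 -0.311
  outer loop
   vertex 4.2 0.4 3.0
   vertex 1.4 3.4 4.8
   vertex 4.8 0.8 0.8
  endloop
 endfacet
 facet normal 0.956 0.096 0.278
  outer loop
   vertex 4.2 0.4 3.0
   vertex 4.8 0.8 0.8
   vertex 3.8 4.4 3.0
  endloop
 endfacet
 facet normal 0.465 0.349 0.814
  outer loop
   vertex 3.4 4.0 3.4
   vertex 3.8 4.4 3.0
   vertex 1.4 3.4 4.8
  endloop
 endfacet
 facet normal 0.566 0.034 0.824
  outer loop
   vertex 3.4 4.0 3.4
   vertex 1.4 3.4 4.8
   vertex 4.2 0.4 3.0
  endloop
 endfacet
 facet normal 0.671 0.067 0.738
  outer loop
   vertex 3.4 4.0 3.4
   vertex 4.2 0.4 3.0
   vertex 3.8 4.4 3.0
  endloop
 endfacet
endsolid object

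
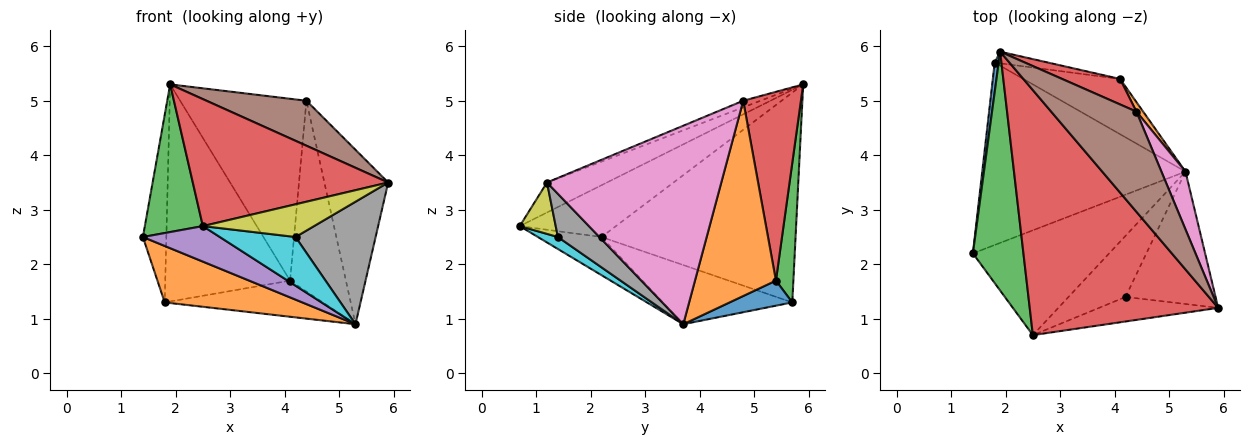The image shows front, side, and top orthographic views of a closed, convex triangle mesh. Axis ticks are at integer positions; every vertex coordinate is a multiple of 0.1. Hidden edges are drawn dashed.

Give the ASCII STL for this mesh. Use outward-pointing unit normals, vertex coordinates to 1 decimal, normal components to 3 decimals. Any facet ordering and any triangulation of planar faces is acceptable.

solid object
 facet normal -0.993 0.120 0.019
  outer loop
   vertex 1.8 5.7 1.3
   vertex 1.4 2.2 2.5
   vertex 1.9 5.9 5.3
  endloop
 endfacet
 facet normal -0.268 -0.285 -0.920
  outer loop
   vertex 1.8 5.7 1.3
   vertex 5.3 3.7 0.9
   vertex 1.4 2.2 2.5
  endloop
 endfacet
 facet normal -0.657 -0.396 0.641
  outer loop
   vertex 2.5 0.7 2.7
   vertex 1.9 5.9 5.3
   vertex 1.4 2.2 2.5
  endloop
 endfacet
 facet normal -0.140 -0.456 0.879
  outer loop
   vertex 2.5 0.7 2.7
   vertex 5.9 1.2 3.5
   vertex 1.9 5.9 5.3
  endloop
 endfacet
 facet normal -0.256 -0.310 -0.916
  outer loop
   vertex 2.5 0.7 2.7
   vertex 1.4 2.2 2.5
   vertex 5.3 3.7 0.9
  endloop
 endfacet
 facet normal -0.071 -0.409 0.910
  outer loop
   vertex 4.4 4.8 5.0
   vertex 1.9 5.9 5.3
   vertex 5.9 1.2 3.5
  endloop
 endfacet
 facet normal 0.933 0.342 0.113
  outer loop
   vertex 4.4 4.8 5.0
   vertex 5.9 1.2 3.5
   vertex 5.3 3.7 0.9
  endloop
 endfacet
 facet normal 0.332 -0.641 -0.692
  outer loop
   vertex 4.2 1.4 2.5
   vertex 5.3 3.7 0.9
   vertex 5.9 1.2 3.5
  endloop
 endfacet
 facet normal 0.251 -0.774 -0.581
  outer loop
   vertex 4.2 1.4 2.5
   vertex 5.9 1.2 3.5
   vertex 2.5 0.7 2.7
  endloop
 endfacet
 facet normal 0.162 -0.615 -0.772
  outer loop
   vertex 4.2 1.4 2.5
   vertex 2.5 0.7 2.7
   vertex 5.3 3.7 0.9
  endloop
 endfacet
 facet normal 0.212 0.535 -0.818
  outer loop
   vertex 4.1 5.4 1.7
   vertex 5.3 3.7 0.9
   vertex 1.8 5.7 1.3
  endloop
 endfacet
 facet normal 0.823 0.568 0.028
  outer loop
   vertex 4.1 5.4 1.7
   vertex 4.4 4.8 5.0
   vertex 5.3 3.7 0.9
  endloop
 endfacet
 facet normal 0.138 0.989 -0.053
  outer loop
   vertex 4.1 5.4 1.7
   vertex 1.8 5.7 1.3
   vertex 1.9 5.9 5.3
  endloop
 endfacet
 facet normal 0.412 0.902 0.127
  outer loop
   vertex 4.1 5.4 1.7
   vertex 1.9 5.9 5.3
   vertex 4.4 4.8 5.0
  endloop
 endfacet
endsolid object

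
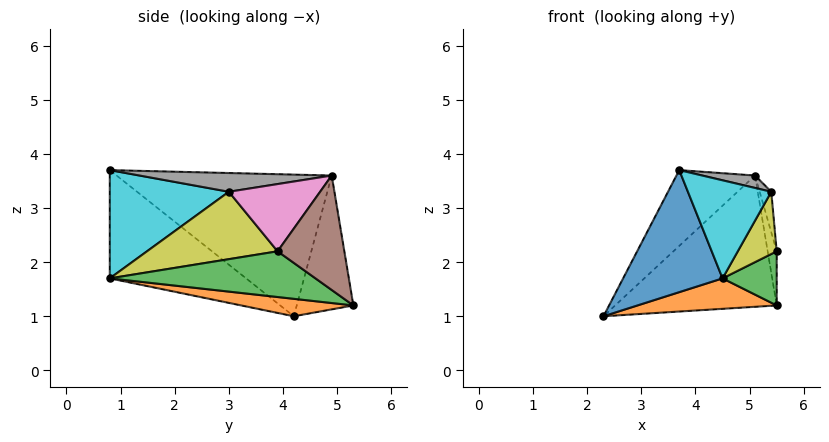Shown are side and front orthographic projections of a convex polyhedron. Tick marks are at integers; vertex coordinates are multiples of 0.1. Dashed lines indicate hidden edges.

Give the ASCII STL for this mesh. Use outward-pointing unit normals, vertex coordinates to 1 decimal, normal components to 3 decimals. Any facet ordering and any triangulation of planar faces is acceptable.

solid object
 facet normal -0.769 -0.561 -0.308
  outer loop
   vertex 4.5 0.8 1.7
   vertex 3.7 0.8 3.7
   vertex 2.3 4.2 1.0
  endloop
 endfacet
 facet normal 0.107 -0.133 -0.985
  outer loop
   vertex 4.5 0.8 1.7
   vertex 2.3 4.2 1.0
   vertex 5.5 5.3 1.2
  endloop
 endfacet
 facet normal 0.911 -0.240 -0.336
  outer loop
   vertex 4.5 0.8 1.7
   vertex 5.5 5.3 1.2
   vertex 5.5 3.9 2.2
  endloop
 endfacet
 facet normal -0.692 0.253 0.677
  outer loop
   vertex 5.1 4.9 3.6
   vertex 2.3 4.2 1.0
   vertex 3.7 0.8 3.7
  endloop
 endfacet
 facet normal -0.329 0.939 0.102
  outer loop
   vertex 5.1 4.9 3.6
   vertex 5.5 5.3 1.2
   vertex 2.3 4.2 1.0
  endloop
 endfacet
 facet normal 0.974 0.132 0.184
  outer loop
   vertex 5.1 4.9 3.6
   vertex 5.5 3.9 2.2
   vertex 5.5 5.3 1.2
  endloop
 endfacet
 facet normal 0.974 0.124 0.190
  outer loop
   vertex 5.4 3.0 3.3
   vertex 5.5 3.9 2.2
   vertex 5.1 4.9 3.6
  endloop
 endfacet
 facet normal 0.341 -0.094 0.935
  outer loop
   vertex 5.4 3.0 3.3
   vertex 5.1 4.9 3.6
   vertex 3.7 0.8 3.7
  endloop
 endfacet
 facet normal 0.948 -0.283 -0.145
  outer loop
   vertex 5.4 3.0 3.3
   vertex 4.5 0.8 1.7
   vertex 5.5 3.9 2.2
  endloop
 endfacet
 facet normal 0.778 -0.545 0.311
  outer loop
   vertex 5.4 3.0 3.3
   vertex 3.7 0.8 3.7
   vertex 4.5 0.8 1.7
  endloop
 endfacet
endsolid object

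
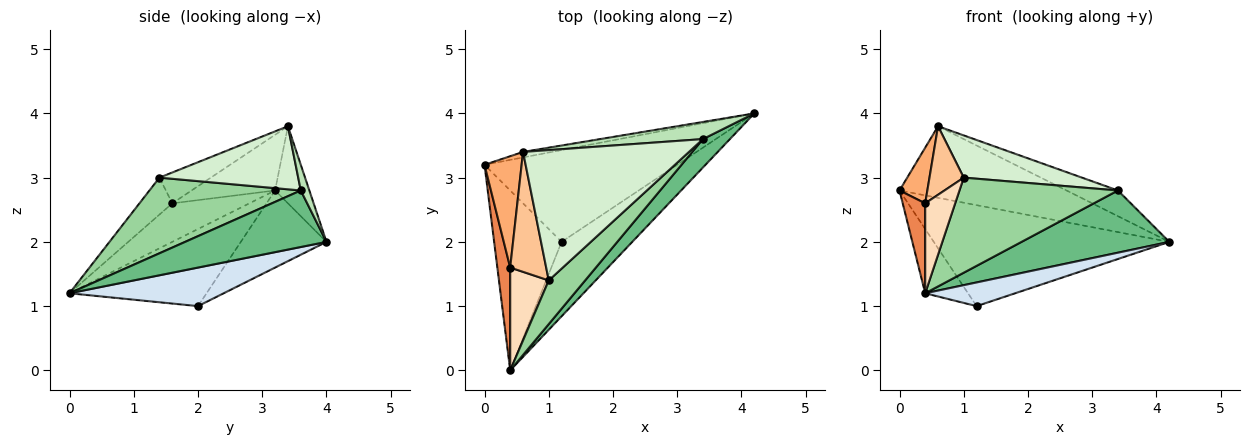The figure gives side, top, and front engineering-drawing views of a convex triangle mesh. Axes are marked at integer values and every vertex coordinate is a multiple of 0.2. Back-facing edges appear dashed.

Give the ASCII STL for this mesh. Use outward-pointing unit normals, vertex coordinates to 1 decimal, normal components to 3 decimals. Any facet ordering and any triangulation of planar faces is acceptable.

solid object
 facet normal -0.200 0.977 -0.075
  outer loop
   vertex 0.6 3.4 3.8
   vertex 4.2 4.0 2.0
   vertex 0.0 3.2 2.8
  endloop
 endfacet
 facet normal -0.260 0.715 -0.650
  outer loop
   vertex 1.2 2.0 1.0
   vertex 0.0 3.2 2.8
   vertex 4.2 4.0 2.0
  endloop
 endfacet
 facet normal -0.733 0.229 -0.641
  outer loop
   vertex 1.2 2.0 1.0
   vertex 0.4 0.0 1.2
   vertex 0.0 3.2 2.8
  endloop
 endfacet
 facet normal 0.461 -0.269 -0.846
  outer loop
   vertex 1.2 2.0 1.0
   vertex 4.2 4.0 2.0
   vertex 0.4 0.0 1.2
  endloop
 endfacet
 facet normal -0.914 -0.267 0.305
  outer loop
   vertex 0.4 1.6 2.6
   vertex 0.0 3.2 2.8
   vertex 0.4 0.0 1.2
  endloop
 endfacet
 facet normal -0.802 -0.267 0.535
  outer loop
   vertex 0.4 1.6 2.6
   vertex 0.6 3.4 3.8
   vertex 0.0 3.2 2.8
  endloop
 endfacet
 facet normal -0.597 -0.398 0.697
  outer loop
   vertex 1.0 1.4 3.0
   vertex 0.6 3.4 3.8
   vertex 0.4 1.6 2.6
  endloop
 endfacet
 facet normal -0.585 -0.534 0.610
  outer loop
   vertex 1.0 1.4 3.0
   vertex 0.4 1.6 2.6
   vertex 0.4 0.0 1.2
  endloop
 endfacet
 facet normal 0.656 -0.686 0.313
  outer loop
   vertex 3.4 3.6 2.8
   vertex 0.4 0.0 1.2
   vertex 4.2 4.0 2.0
  endloop
 endfacet
 facet normal 0.655 -0.686 0.315
  outer loop
   vertex 3.4 3.6 2.8
   vertex 1.0 1.4 3.0
   vertex 0.4 0.0 1.2
  endloop
 endfacet
 facet normal 0.137 0.824 0.549
  outer loop
   vertex 3.4 3.6 2.8
   vertex 4.2 4.0 2.0
   vertex 0.6 3.4 3.8
  endloop
 endfacet
 facet normal 0.340 -0.290 0.895
  outer loop
   vertex 3.4 3.6 2.8
   vertex 0.6 3.4 3.8
   vertex 1.0 1.4 3.0
  endloop
 endfacet
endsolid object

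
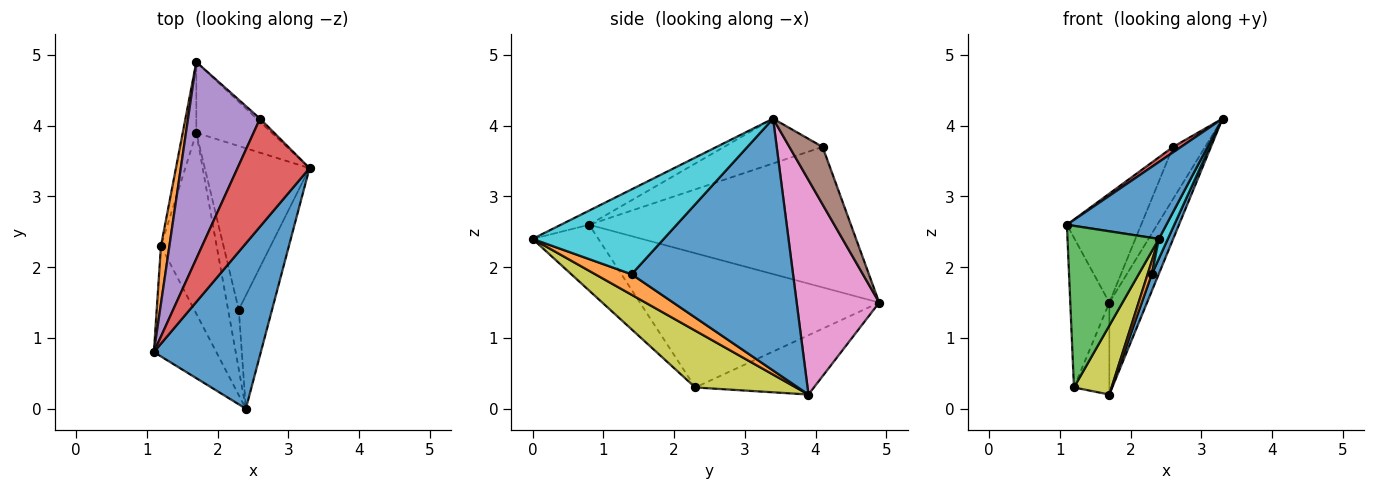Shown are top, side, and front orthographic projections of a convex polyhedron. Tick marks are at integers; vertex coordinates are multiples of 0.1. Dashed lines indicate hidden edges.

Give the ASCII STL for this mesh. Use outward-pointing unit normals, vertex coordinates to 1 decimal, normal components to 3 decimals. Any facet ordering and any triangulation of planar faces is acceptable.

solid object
 facet normal -0.119 -0.419 0.900
  outer loop
   vertex 2.4 0.0 2.4
   vertex 3.3 3.4 4.1
   vertex 1.1 0.8 2.6
  endloop
 endfacet
 facet normal -0.985 0.161 0.062
  outer loop
   vertex 1.2 2.3 0.3
   vertex 1.1 0.8 2.6
   vertex 1.7 4.9 1.5
  endloop
 endfacet
 facet normal -0.511 -0.710 -0.485
  outer loop
   vertex 1.2 2.3 0.3
   vertex 2.4 0.0 2.4
   vertex 1.1 0.8 2.6
  endloop
 endfacet
 facet normal -0.528 -0.043 0.848
  outer loop
   vertex 2.6 4.1 3.7
   vertex 1.1 0.8 2.6
   vertex 3.3 3.4 4.1
  endloop
 endfacet
 facet normal -0.863 0.245 0.442
  outer loop
   vertex 2.6 4.1 3.7
   vertex 1.7 4.9 1.5
   vertex 1.1 0.8 2.6
  endloop
 endfacet
 facet normal 0.718 0.695 -0.041
  outer loop
   vertex 2.6 4.1 3.7
   vertex 3.3 3.4 4.1
   vertex 1.7 4.9 1.5
  endloop
 endfacet
 facet normal 0.866 0.396 -0.305
  outer loop
   vertex 1.7 3.9 0.2
   vertex 1.7 4.9 1.5
   vertex 3.3 3.4 4.1
  endloop
 endfacet
 facet normal -0.936 0.279 -0.215
  outer loop
   vertex 1.7 3.9 0.2
   vertex 1.2 2.3 0.3
   vertex 1.7 4.9 1.5
  endloop
 endfacet
 facet normal 0.690 -0.258 -0.677
  outer loop
   vertex 1.7 3.9 0.2
   vertex 2.4 0.0 2.4
   vertex 1.2 2.3 0.3
  endloop
 endfacet
 facet normal 0.929 -0.064 -0.364
  outer loop
   vertex 2.3 1.4 1.9
   vertex 3.3 3.4 4.1
   vertex 2.4 0.0 2.4
  endloop
 endfacet
 facet normal 0.923 -0.039 -0.384
  outer loop
   vertex 2.3 1.4 1.9
   vertex 1.7 3.9 0.2
   vertex 3.3 3.4 4.1
  endloop
 endfacet
 facet normal 0.882 -0.101 -0.460
  outer loop
   vertex 2.3 1.4 1.9
   vertex 2.4 0.0 2.4
   vertex 1.7 3.9 0.2
  endloop
 endfacet
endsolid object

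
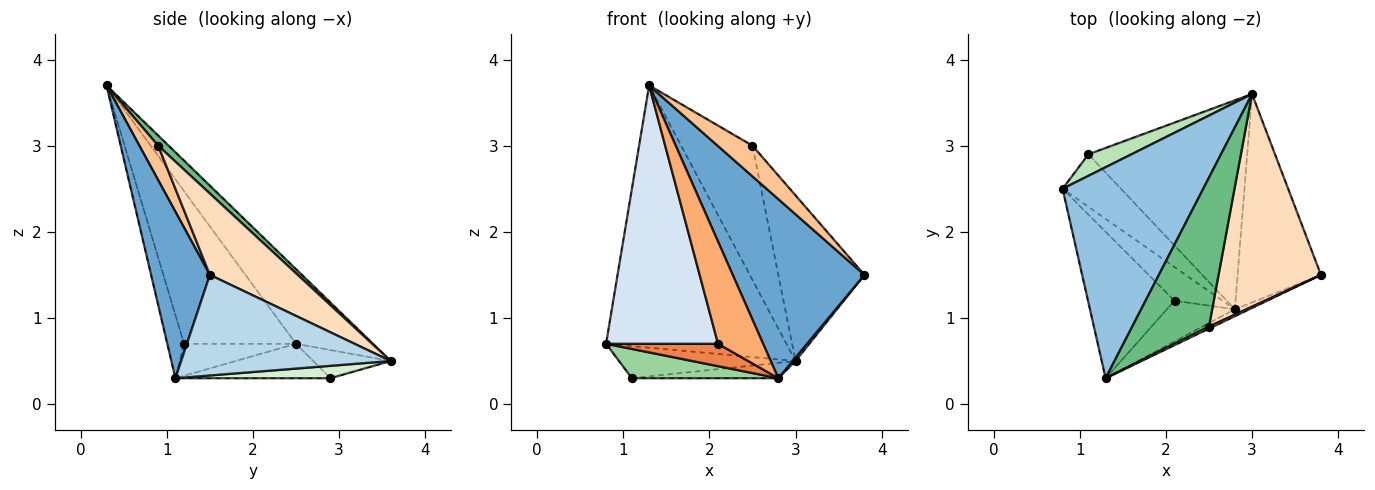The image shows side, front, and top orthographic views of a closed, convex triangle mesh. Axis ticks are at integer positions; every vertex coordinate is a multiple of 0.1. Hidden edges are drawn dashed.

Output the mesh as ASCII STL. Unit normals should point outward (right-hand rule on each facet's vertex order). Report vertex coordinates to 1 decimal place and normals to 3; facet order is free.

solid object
 facet normal 0.407 -0.913 -0.035
  outer loop
   vertex 2.8 1.1 0.3
   vertex 3.8 1.5 1.5
   vertex 1.3 0.3 3.7
  endloop
 endfacet
 facet normal -0.316 0.739 0.595
  outer loop
   vertex 3.0 3.6 0.5
   vertex 0.8 2.5 0.7
   vertex 1.3 0.3 3.7
  endloop
 endfacet
 facet normal 0.770 -0.011 -0.638
  outer loop
   vertex 3.0 3.6 0.5
   vertex 3.8 1.5 1.5
   vertex 2.8 1.1 0.3
  endloop
 endfacet
 facet normal -0.656 -0.656 -0.372
  outer loop
   vertex 2.1 1.2 0.7
   vertex 1.3 0.3 3.7
   vertex 0.8 2.5 0.7
  endloop
 endfacet
 facet normal -0.485 -0.485 -0.728
  outer loop
   vertex 2.1 1.2 0.7
   vertex 0.8 2.5 0.7
   vertex 2.8 1.1 0.3
  endloop
 endfacet
 facet normal -0.326 -0.878 -0.350
  outer loop
   vertex 2.1 1.2 0.7
   vertex 2.8 1.1 0.3
   vertex 1.3 0.3 3.7
  endloop
 endfacet
 facet normal 0.474 -0.879 0.059
  outer loop
   vertex 2.5 0.9 3.0
   vertex 1.3 0.3 3.7
   vertex 3.8 1.5 1.5
  endloop
 endfacet
 facet normal 0.531 0.521 0.669
  outer loop
   vertex 2.5 0.9 3.0
   vertex 3.8 1.5 1.5
   vertex 3.0 3.6 0.5
  endloop
 endfacet
 facet normal 0.098 0.666 0.739
  outer loop
   vertex 2.5 0.9 3.0
   vertex 3.0 3.6 0.5
   vertex 1.3 0.3 3.7
  endloop
 endfacet
 facet normal -0.458 -0.433 -0.776
  outer loop
   vertex 1.1 2.9 0.3
   vertex 2.8 1.1 0.3
   vertex 0.8 2.5 0.7
  endloop
 endfacet
 facet normal -0.343 0.780 0.523
  outer loop
   vertex 1.1 2.9 0.3
   vertex 0.8 2.5 0.7
   vertex 3.0 3.6 0.5
  endloop
 endfacet
 facet normal 0.078 0.073 -0.994
  outer loop
   vertex 1.1 2.9 0.3
   vertex 3.0 3.6 0.5
   vertex 2.8 1.1 0.3
  endloop
 endfacet
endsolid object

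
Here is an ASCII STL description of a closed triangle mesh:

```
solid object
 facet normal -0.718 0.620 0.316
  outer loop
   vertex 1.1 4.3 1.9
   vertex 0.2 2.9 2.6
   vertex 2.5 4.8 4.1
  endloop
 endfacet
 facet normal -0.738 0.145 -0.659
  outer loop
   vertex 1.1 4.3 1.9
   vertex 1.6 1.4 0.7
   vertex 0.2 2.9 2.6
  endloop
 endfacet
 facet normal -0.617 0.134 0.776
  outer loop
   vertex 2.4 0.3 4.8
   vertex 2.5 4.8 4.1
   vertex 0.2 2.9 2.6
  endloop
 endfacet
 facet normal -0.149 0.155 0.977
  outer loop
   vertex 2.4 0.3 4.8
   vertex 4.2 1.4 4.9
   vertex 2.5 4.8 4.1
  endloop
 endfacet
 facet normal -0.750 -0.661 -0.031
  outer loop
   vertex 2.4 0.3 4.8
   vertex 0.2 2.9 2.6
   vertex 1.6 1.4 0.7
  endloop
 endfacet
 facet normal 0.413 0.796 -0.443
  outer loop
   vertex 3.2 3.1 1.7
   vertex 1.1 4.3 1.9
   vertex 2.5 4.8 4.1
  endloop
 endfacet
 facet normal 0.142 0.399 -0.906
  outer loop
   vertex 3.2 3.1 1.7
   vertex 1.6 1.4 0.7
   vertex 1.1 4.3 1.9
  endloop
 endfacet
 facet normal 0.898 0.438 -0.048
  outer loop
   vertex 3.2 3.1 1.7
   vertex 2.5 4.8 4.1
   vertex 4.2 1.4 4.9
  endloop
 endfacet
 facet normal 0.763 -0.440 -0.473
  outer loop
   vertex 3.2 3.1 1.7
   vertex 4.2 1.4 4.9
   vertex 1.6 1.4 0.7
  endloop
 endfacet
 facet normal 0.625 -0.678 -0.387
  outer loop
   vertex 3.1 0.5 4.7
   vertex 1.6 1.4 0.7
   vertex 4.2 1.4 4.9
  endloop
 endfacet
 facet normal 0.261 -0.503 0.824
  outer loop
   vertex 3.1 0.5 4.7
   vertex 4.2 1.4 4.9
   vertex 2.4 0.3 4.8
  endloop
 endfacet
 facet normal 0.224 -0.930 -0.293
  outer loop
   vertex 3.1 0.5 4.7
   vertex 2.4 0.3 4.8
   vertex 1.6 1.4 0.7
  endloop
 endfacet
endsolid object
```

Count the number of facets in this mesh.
12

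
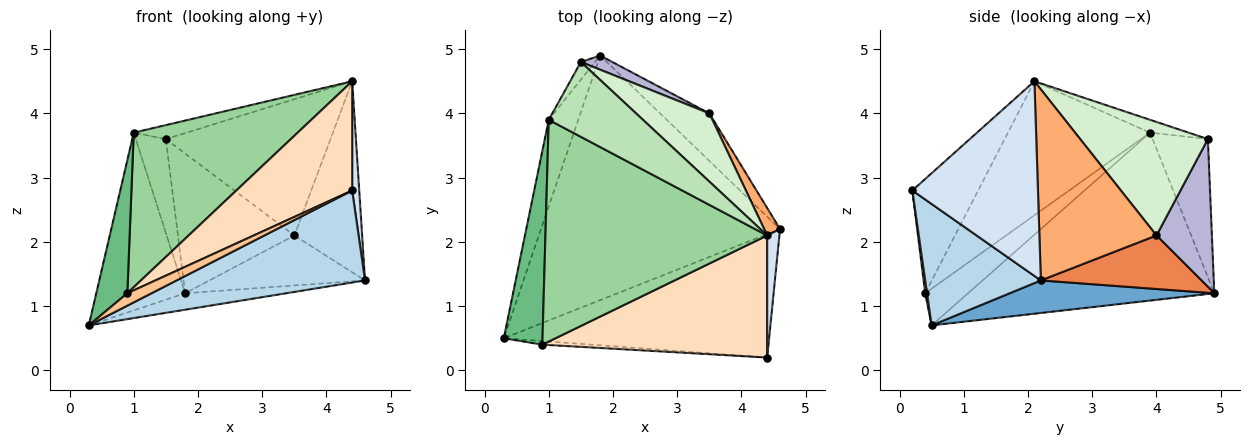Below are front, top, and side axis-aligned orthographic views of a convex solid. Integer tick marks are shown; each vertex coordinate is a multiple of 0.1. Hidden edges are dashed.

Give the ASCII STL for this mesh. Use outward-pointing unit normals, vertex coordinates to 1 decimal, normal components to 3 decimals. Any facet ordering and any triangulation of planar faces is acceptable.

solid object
 facet normal 0.135 0.066 -0.989
  outer loop
   vertex 1.8 4.9 1.2
   vertex 4.6 2.2 1.4
   vertex 0.3 0.5 0.7
  endloop
 endfacet
 facet normal -0.928 0.335 -0.163
  outer loop
   vertex 1.0 3.9 3.7
   vertex 1.8 4.9 1.2
   vertex 0.3 0.5 0.7
  endloop
 endfacet
 facet normal 0.344 -0.561 -0.753
  outer loop
   vertex 4.4 0.2 2.8
   vertex 0.3 0.5 0.7
   vertex 4.6 2.2 1.4
  endloop
 endfacet
 facet normal 0.996 -0.056 0.062
  outer loop
   vertex 4.4 0.2 2.8
   vertex 4.6 2.2 1.4
   vertex 4.4 2.1 4.5
  endloop
 endfacet
 facet normal 0.599 0.581 -0.551
  outer loop
   vertex 3.5 4.0 2.1
   vertex 4.6 2.2 1.4
   vertex 1.8 4.9 1.2
  endloop
 endfacet
 facet normal 0.863 0.500 0.072
  outer loop
   vertex 3.5 4.0 2.1
   vertex 4.4 2.1 4.5
   vertex 4.6 2.2 1.4
  endloop
 endfacet
 facet normal 0.073 -0.958 -0.279
  outer loop
   vertex 0.9 0.4 1.2
   vertex 0.3 0.5 0.7
   vertex 4.4 0.2 2.8
  endloop
 endfacet
 facet normal -0.354 -0.624 0.697
  outer loop
   vertex 0.9 0.4 1.2
   vertex 4.4 0.2 2.8
   vertex 4.4 2.1 4.5
  endloop
 endfacet
 facet normal -0.616 -0.446 0.649
  outer loop
   vertex 0.9 0.4 1.2
   vertex 1.0 3.9 3.7
   vertex 0.3 0.5 0.7
  endloop
 endfacet
 facet normal -0.444 -0.512 0.735
  outer loop
   vertex 0.9 0.4 1.2
   vertex 4.4 2.1 4.5
   vertex 1.0 3.9 3.7
  endloop
 endfacet
 facet normal -0.133 0.182 0.974
  outer loop
   vertex 1.5 4.8 3.6
   vertex 1.0 3.9 3.7
   vertex 4.4 2.1 4.5
  endloop
 endfacet
 facet normal 0.570 0.735 0.368
  outer loop
   vertex 1.5 4.8 3.6
   vertex 4.4 2.1 4.5
   vertex 3.5 4.0 2.1
  endloop
 endfacet
 facet normal -0.875 0.476 -0.090
  outer loop
   vertex 1.5 4.8 3.6
   vertex 1.8 4.9 1.2
   vertex 1.0 3.9 3.7
  endloop
 endfacet
 facet normal 0.428 0.899 0.091
  outer loop
   vertex 1.5 4.8 3.6
   vertex 3.5 4.0 2.1
   vertex 1.8 4.9 1.2
  endloop
 endfacet
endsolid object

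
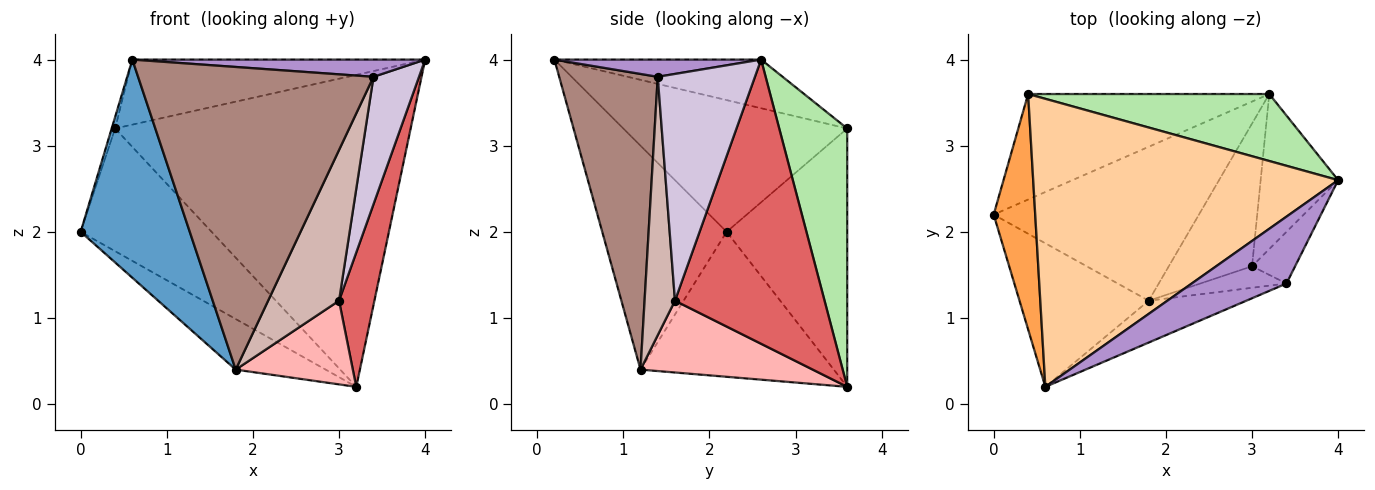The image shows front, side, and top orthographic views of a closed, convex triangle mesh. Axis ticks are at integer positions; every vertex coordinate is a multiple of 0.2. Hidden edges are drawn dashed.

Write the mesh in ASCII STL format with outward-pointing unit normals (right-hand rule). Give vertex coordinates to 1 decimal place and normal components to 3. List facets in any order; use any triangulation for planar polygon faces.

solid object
 facet normal -0.690 -0.605 -0.398
  outer loop
   vertex 1.8 1.2 0.4
   vertex 0.6 0.2 4.0
   vertex 0.0 2.2 2.0
  endloop
 endfacet
 facet normal -0.557 0.259 -0.789
  outer loop
   vertex 1.8 1.2 0.4
   vertex 0.0 2.2 2.0
   vertex 3.2 3.6 0.2
  endloop
 endfacet
 facet normal -0.954 0.015 0.301
  outer loop
   vertex 0.4 3.6 3.2
   vertex 0.0 2.2 2.0
   vertex 0.6 0.2 4.0
  endloop
 endfacet
 facet normal -0.154 0.218 0.964
  outer loop
   vertex 0.4 3.6 3.2
   vertex 0.6 0.2 4.0
   vertex 4.0 2.6 4.0
  endloop
 endfacet
 facet normal -0.573 0.622 -0.534
  outer loop
   vertex 0.4 3.6 3.2
   vertex 3.2 3.6 0.2
   vertex 0.0 2.2 2.0
  endloop
 endfacet
 facet normal 0.219 0.954 0.205
  outer loop
   vertex 0.4 3.6 3.2
   vertex 4.0 2.6 4.0
   vertex 3.2 3.6 0.2
  endloop
 endfacet
 facet normal 0.941 -0.222 -0.257
  outer loop
   vertex 3.0 1.6 1.2
   vertex 3.2 3.6 0.2
   vertex 4.0 2.6 4.0
  endloop
 endfacet
 facet normal 0.597 -0.406 -0.692
  outer loop
   vertex 3.0 1.6 1.2
   vertex 1.8 1.2 0.4
   vertex 3.2 3.6 0.2
  endloop
 endfacet
 facet normal 0.173 -0.246 0.954
  outer loop
   vertex 3.4 1.4 3.8
   vertex 4.0 2.6 4.0
   vertex 0.6 0.2 4.0
  endloop
 endfacet
 facet normal 0.892 -0.418 -0.169
  outer loop
   vertex 3.4 1.4 3.8
   vertex 3.0 1.6 1.2
   vertex 4.0 2.6 4.0
  endloop
 endfacet
 facet normal 0.383 -0.915 -0.126
  outer loop
   vertex 3.4 1.4 3.8
   vertex 0.6 0.2 4.0
   vertex 1.8 1.2 0.4
  endloop
 endfacet
 facet normal 0.391 -0.911 -0.130
  outer loop
   vertex 3.4 1.4 3.8
   vertex 1.8 1.2 0.4
   vertex 3.0 1.6 1.2
  endloop
 endfacet
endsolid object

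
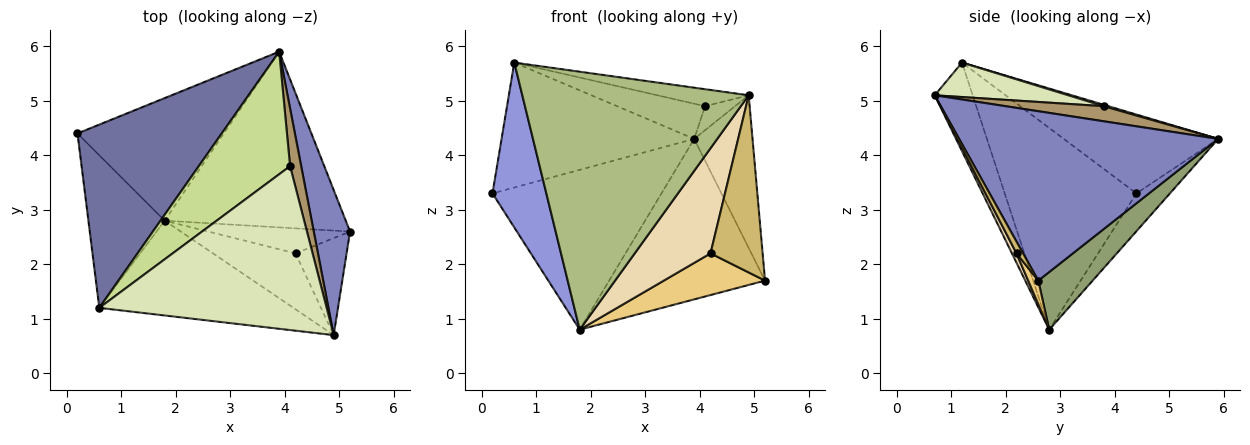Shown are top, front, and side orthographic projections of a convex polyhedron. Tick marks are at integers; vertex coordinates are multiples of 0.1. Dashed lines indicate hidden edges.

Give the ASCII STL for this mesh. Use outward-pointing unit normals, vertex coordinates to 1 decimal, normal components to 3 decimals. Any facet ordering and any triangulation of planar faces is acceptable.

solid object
 facet normal -0.412 0.513 0.753
  outer loop
   vertex 3.9 5.9 4.3
   vertex 0.2 4.4 3.3
   vertex 0.6 1.2 5.7
  endloop
 endfacet
 facet normal 0.955 0.215 0.204
  outer loop
   vertex 4.9 0.7 5.1
   vertex 5.2 2.6 1.7
   vertex 3.9 5.9 4.3
  endloop
 endfacet
 facet normal -0.874 -0.357 -0.331
  outer loop
   vertex 1.8 2.8 0.8
   vertex 0.6 1.2 5.7
   vertex 0.2 4.4 3.3
  endloop
 endfacet
 facet normal -0.155 0.784 -0.601
  outer loop
   vertex 1.8 2.8 0.8
   vertex 0.2 4.4 3.3
   vertex 3.9 5.9 4.3
  endloop
 endfacet
 facet normal 0.229 0.656 -0.719
  outer loop
   vertex 1.8 2.8 0.8
   vertex 3.9 5.9 4.3
   vertex 5.2 2.6 1.7
  endloop
 endfacet
 facet normal -0.155 -0.927 -0.341
  outer loop
   vertex 1.8 2.8 0.8
   vertex 4.9 0.7 5.1
   vertex 0.6 1.2 5.7
  endloop
 endfacet
 facet normal 0.015 0.276 0.961
  outer loop
   vertex 4.1 3.8 4.9
   vertex 3.9 5.9 4.3
   vertex 0.6 1.2 5.7
  endloop
 endfacet
 facet normal 0.149 0.102 0.984
  outer loop
   vertex 4.1 3.8 4.9
   vertex 0.6 1.2 5.7
   vertex 4.9 0.7 5.1
  endloop
 endfacet
 facet normal 0.782 0.239 0.576
  outer loop
   vertex 4.1 3.8 4.9
   vertex 4.9 0.7 5.1
   vertex 3.9 5.9 4.3
  endloop
 endfacet
 facet normal 0.110 -0.872 -0.477
  outer loop
   vertex 4.2 2.2 2.2
   vertex 5.2 2.6 1.7
   vertex 4.9 0.7 5.1
  endloop
 endfacet
 facet normal 0.085 -0.854 -0.513
  outer loop
   vertex 4.2 2.2 2.2
   vertex 1.8 2.8 0.8
   vertex 5.2 2.6 1.7
  endloop
 endfacet
 facet normal 0.053 -0.882 -0.469
  outer loop
   vertex 4.2 2.2 2.2
   vertex 4.9 0.7 5.1
   vertex 1.8 2.8 0.8
  endloop
 endfacet
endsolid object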